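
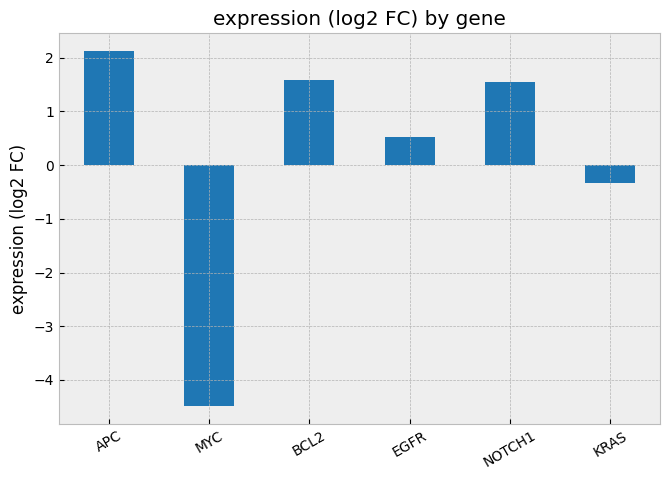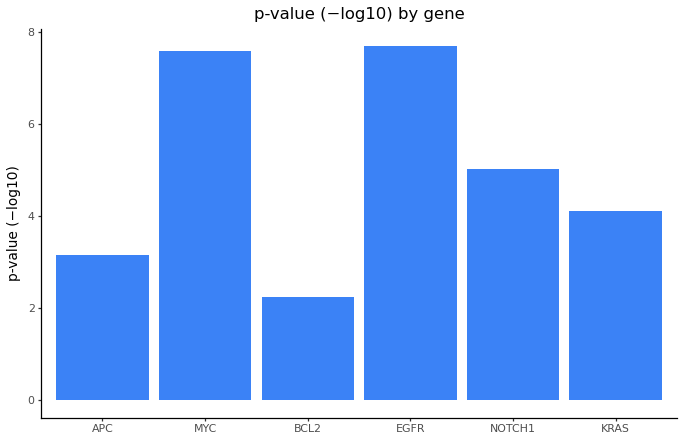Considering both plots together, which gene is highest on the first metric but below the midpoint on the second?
Chart 2 median p-value (−log10) ≈ 5; below-median genes: APC, BCL2, KRAS. Among those, APC has the highest expression (log2 FC) (≈ 2.2).

APC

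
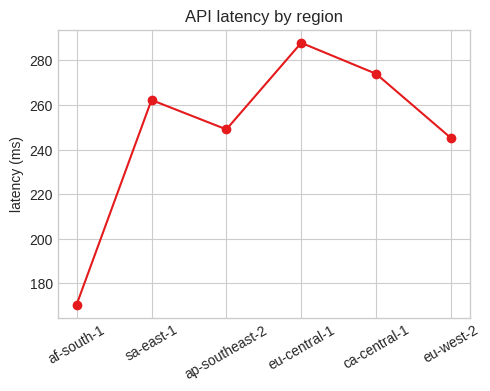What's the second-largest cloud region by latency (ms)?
Top 3: eu-central-1 ≈ 290, ca-central-1 ≈ 270, sa-east-1 ≈ 260.

ca-central-1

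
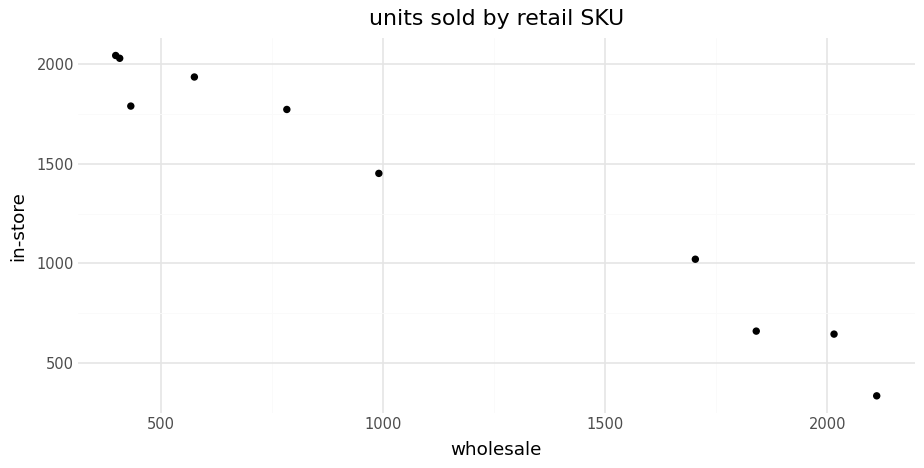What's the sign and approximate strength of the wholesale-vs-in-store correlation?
Points are negatively correlated; strong (|r| ≈ 1.0).

negative, strong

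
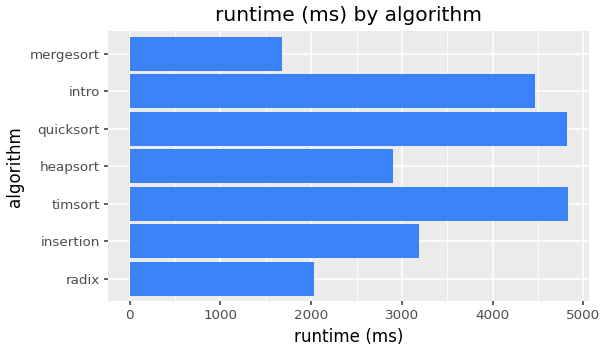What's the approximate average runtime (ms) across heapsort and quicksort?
≈ 4000

(3000 + 5000) / 2 ≈ 4000.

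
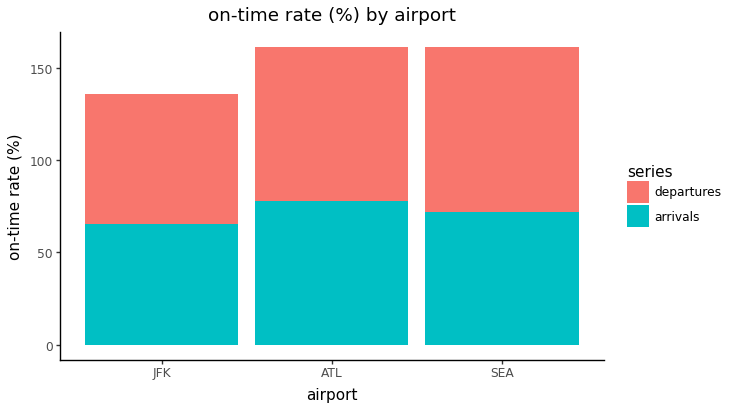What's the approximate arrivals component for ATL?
arrivals top ≈ 80, bottom ≈ 0; segment ≈ 80.

≈ 80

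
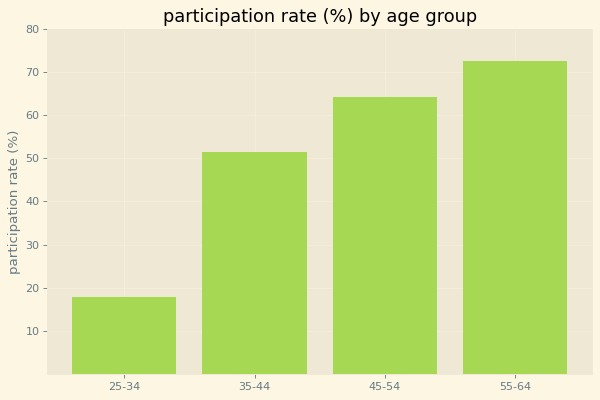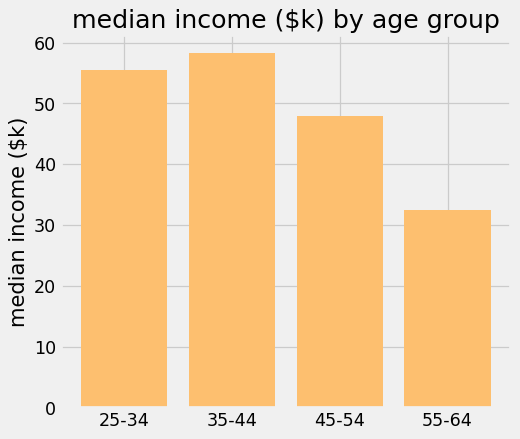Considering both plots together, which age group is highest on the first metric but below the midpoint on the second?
55-64

Chart 2 median median income ($k) ≈ 50; below-median age groups: 45-54, 55-64. Among those, 55-64 has the highest participation rate (%) (≈ 70).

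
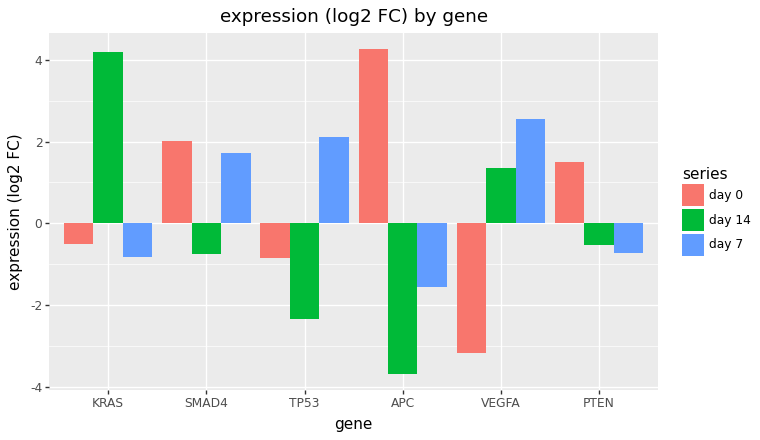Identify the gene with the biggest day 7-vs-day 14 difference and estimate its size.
KRAS, ≈ 5 log2 FC

KRAS: day 7 ≈ -1, day 14 ≈ 4 → gap ≈ 5. Next-largest (TP53) is only ≈ 4.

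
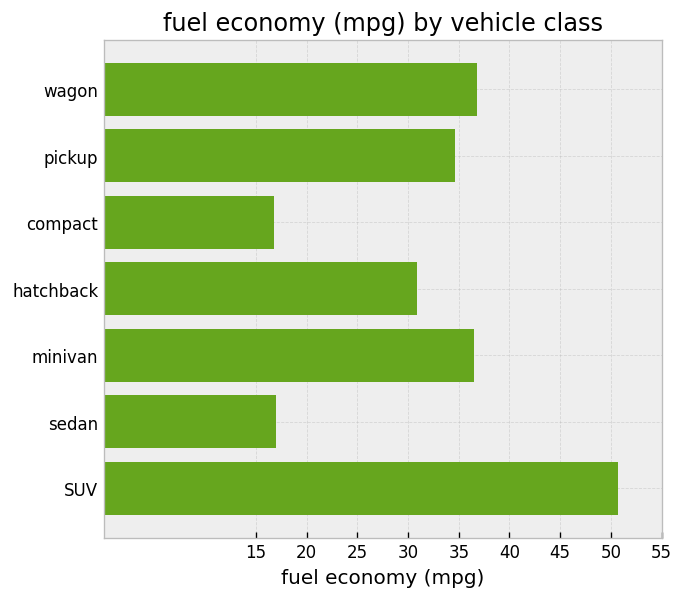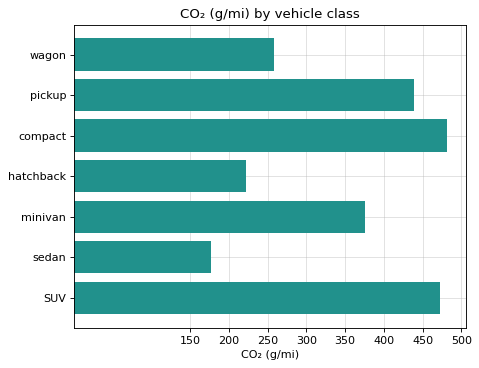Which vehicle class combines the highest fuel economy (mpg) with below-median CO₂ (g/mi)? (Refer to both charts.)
Chart 2 median CO₂ (g/mi) ≈ 400; below-median vehicle classes: wagon, hatchback, sedan. Among those, wagon has the highest fuel economy (mpg) (≈ 35).

wagon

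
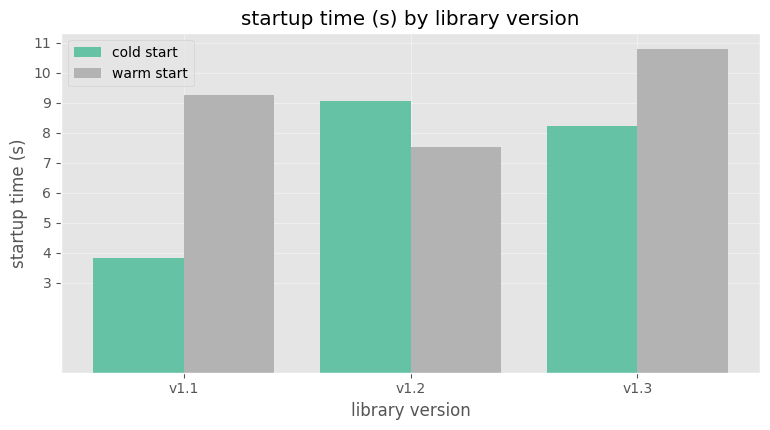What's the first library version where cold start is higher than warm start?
v1.2

v1.1: cold start ≈ 4 vs warm start ≈ 9 (not yet); v1.2: cold start ≈ 9 vs warm start ≈ 8 (first crossover).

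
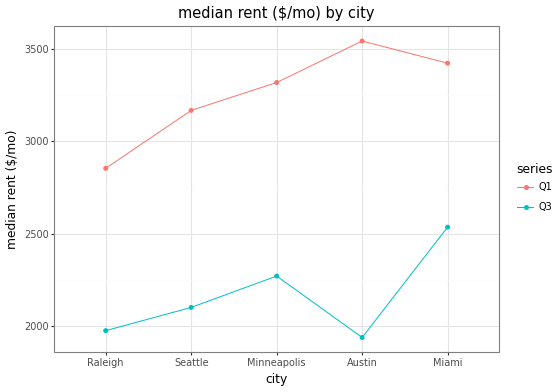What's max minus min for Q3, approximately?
Max Miami ≈ 2600, min Austin ≈ 2000; range ≈ 600.

≈ 600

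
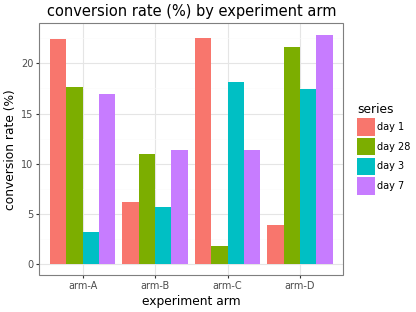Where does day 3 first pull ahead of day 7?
arm-C

arm-B: day 3 ≈ 6 vs day 7 ≈ 12 (not yet); arm-C: day 3 ≈ 18 vs day 7 ≈ 12 (first crossover).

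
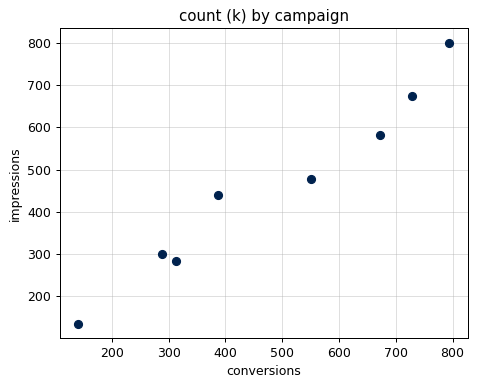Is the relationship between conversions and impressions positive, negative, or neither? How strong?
Points are positively correlated; strong (|r| ≈ 1.0).

positive, strong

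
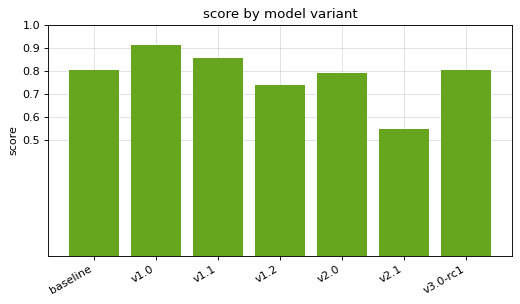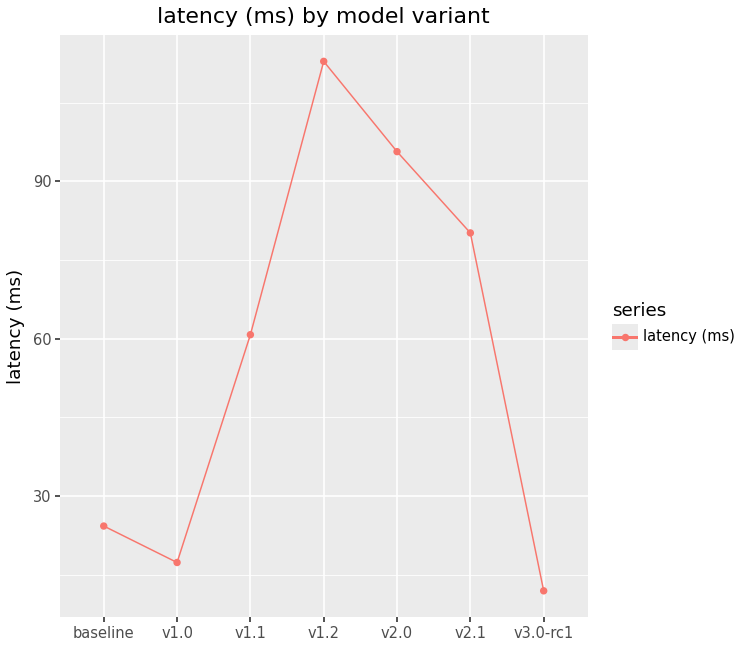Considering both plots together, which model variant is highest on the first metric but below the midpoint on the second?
Chart 2 median latency (ms) ≈ 60; below-median model variants: baseline, v1.0, v3.0-rc1. Among those, v1.0 has the highest score (≈ 0.9).

v1.0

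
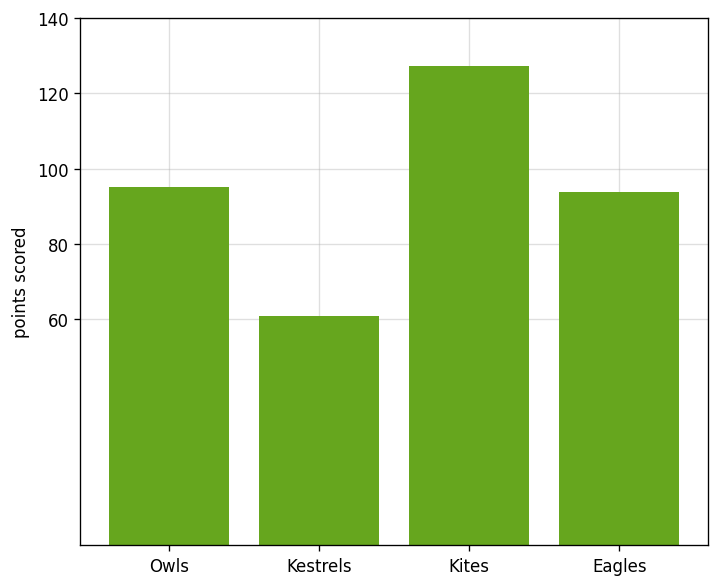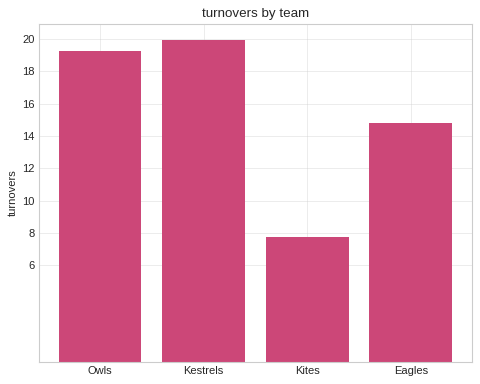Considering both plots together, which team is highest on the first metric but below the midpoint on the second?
Chart 2 median turnovers ≈ 18; below-median teams: Kites, Eagles. Among those, Kites has the highest points scored (≈ 120).

Kites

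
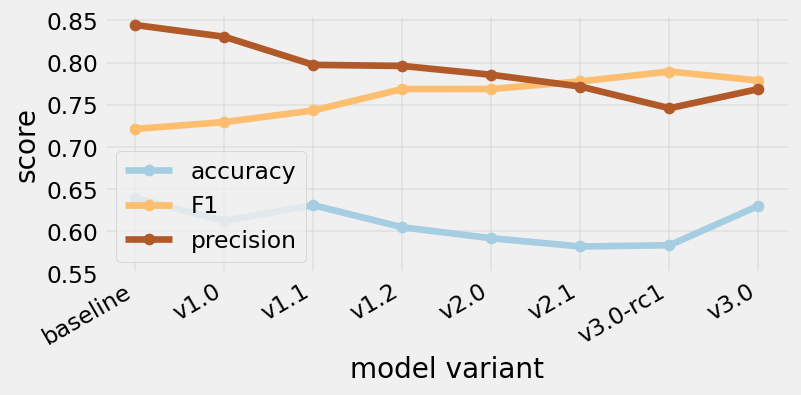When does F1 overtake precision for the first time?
v2.1

v2.0: F1 ≈ 0.75 vs precision ≈ 0.80 (not yet); v2.1: F1 ≈ 0.80 vs precision ≈ 0.75 (first crossover).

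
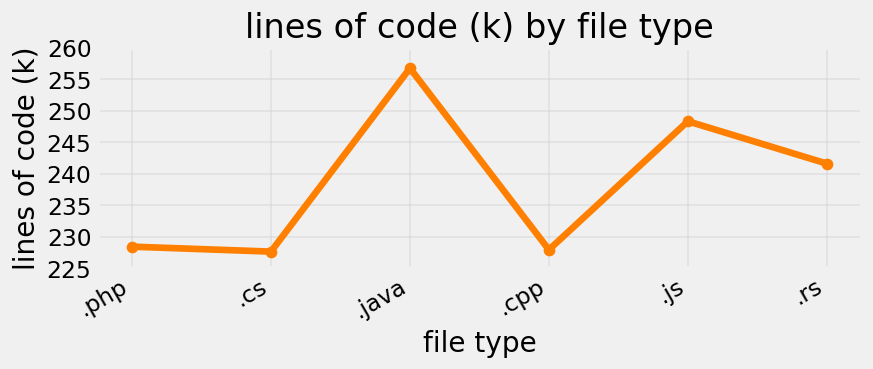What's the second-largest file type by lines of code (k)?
Top 3: .java ≈ 255, .js ≈ 250, .rs ≈ 240.

.js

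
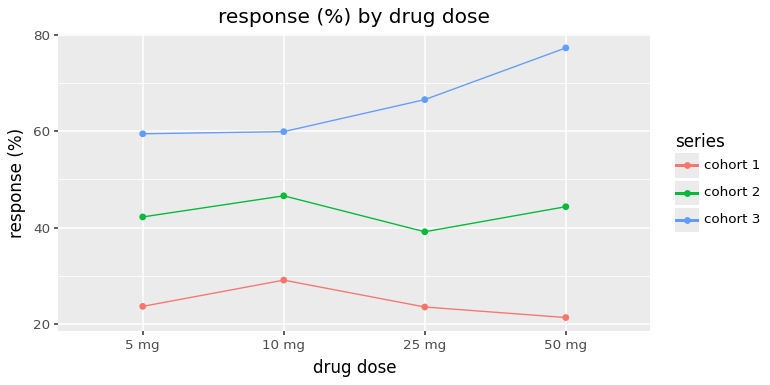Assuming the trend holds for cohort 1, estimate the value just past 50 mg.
Last three: 30, 25, 20 → slope ≈ -5/step → next ≈ 15.

≈ 15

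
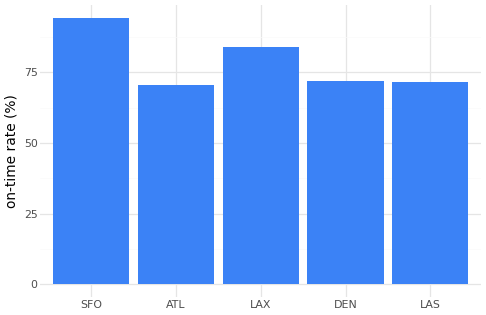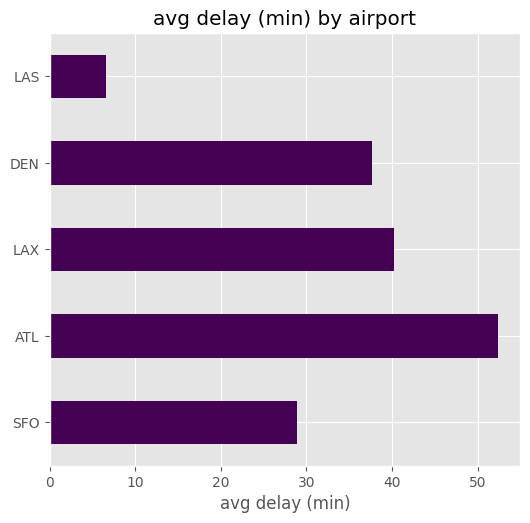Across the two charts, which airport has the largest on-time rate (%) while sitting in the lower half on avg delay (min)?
Chart 2 median avg delay (min) ≈ 40; below-median airports: SFO, LAS. Among those, SFO has the highest on-time rate (%) (≈ 90).

SFO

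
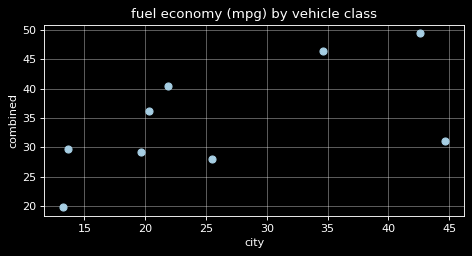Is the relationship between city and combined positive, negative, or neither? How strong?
Points are positively correlated; moderate (|r| ≈ 0.6).

positive, moderate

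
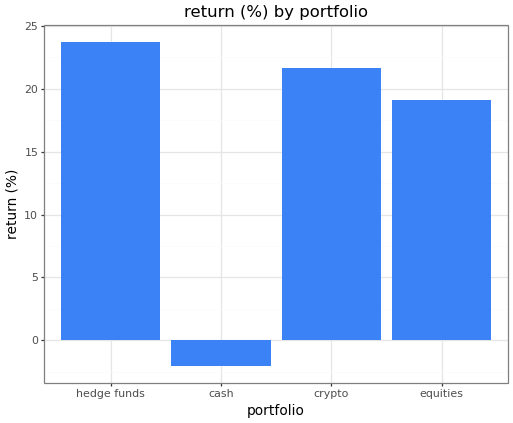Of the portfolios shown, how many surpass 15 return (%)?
3

Above 15: hedge funds, crypto, equities.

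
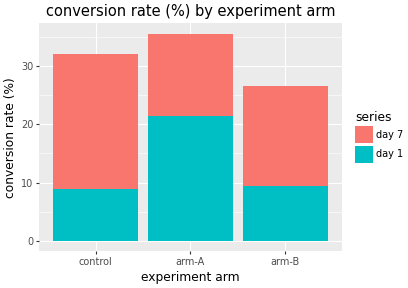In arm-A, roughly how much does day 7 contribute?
≈ 15

day 7 top ≈ 35, bottom ≈ 20; segment ≈ 15.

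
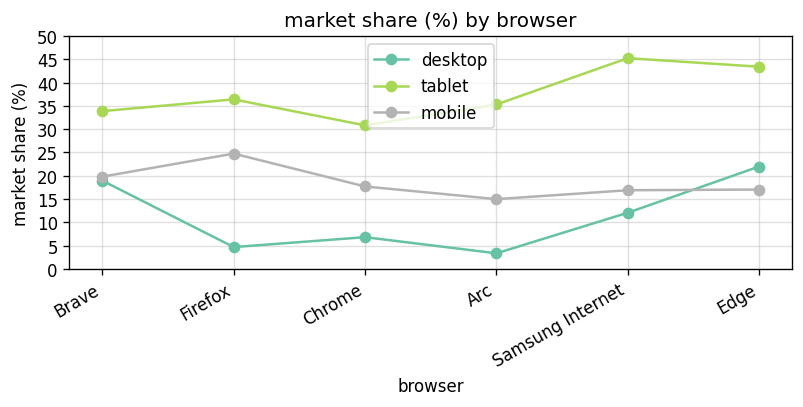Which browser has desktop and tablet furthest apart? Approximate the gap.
Samsung Internet: desktop ≈ 10, tablet ≈ 45 → gap ≈ 35. Next-largest (Arc) is only ≈ 30.

Samsung Internet, ≈ 35 %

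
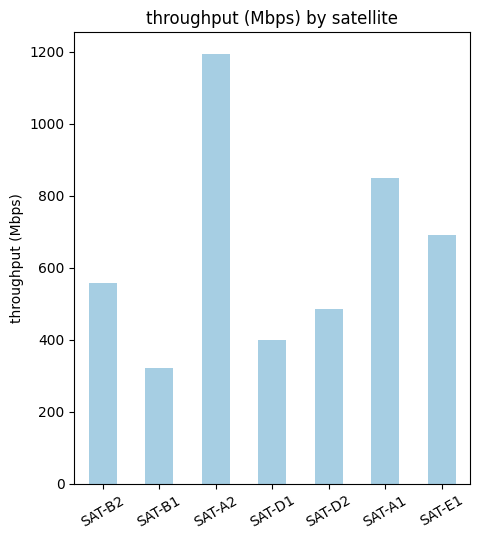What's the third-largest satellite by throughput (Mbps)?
SAT-E1

Top 4: SAT-A2 ≈ 1200, SAT-A1 ≈ 800, SAT-E1 ≈ 700, SAT-B2 ≈ 600.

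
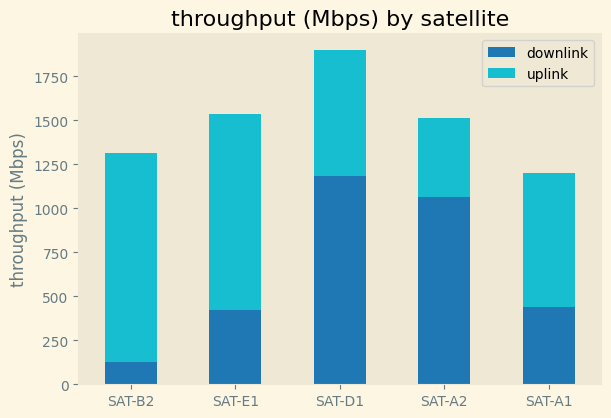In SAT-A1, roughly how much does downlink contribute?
≈ 400

downlink top ≈ 400, bottom ≈ 0; segment ≈ 400.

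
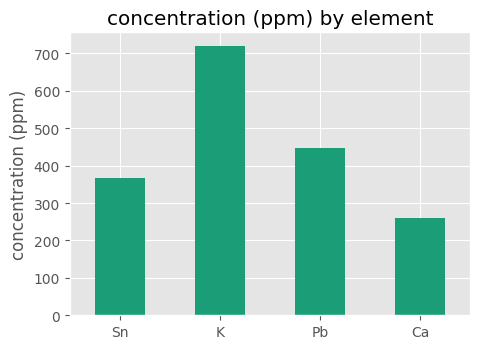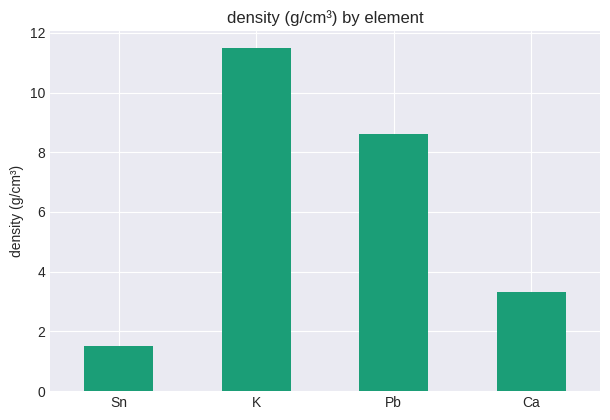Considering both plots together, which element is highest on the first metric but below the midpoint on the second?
Chart 2 median density (g/cm³) ≈ 6; below-median elements: Sn, Ca. Among those, Sn has the highest concentration (ppm) (≈ 400).

Sn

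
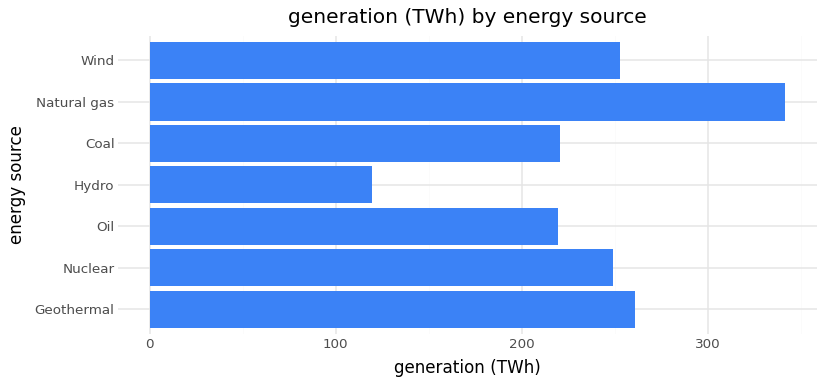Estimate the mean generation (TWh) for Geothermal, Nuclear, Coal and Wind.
(250 + 250 + 200 + 250) / 4 ≈ 238.

≈ 238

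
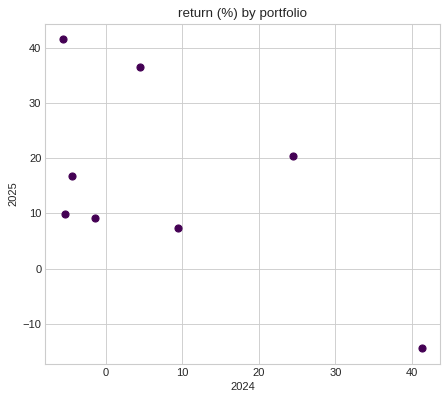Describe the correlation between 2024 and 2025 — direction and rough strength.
Points are negatively correlated; moderate (|r| ≈ 0.6).

negative, moderate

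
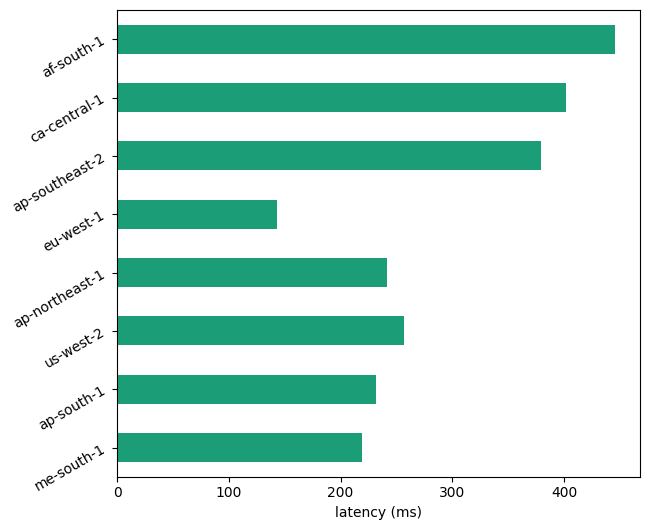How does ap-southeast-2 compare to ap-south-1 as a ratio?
ap-southeast-2 ≈ 400, ap-south-1 ≈ 250; 400/250 ≈ 1.6.

≈ 1.6×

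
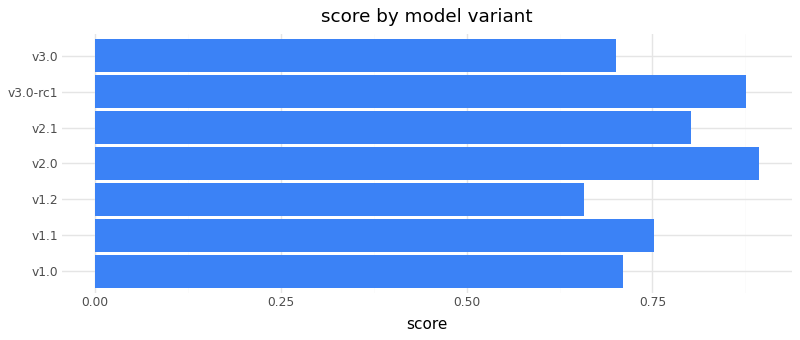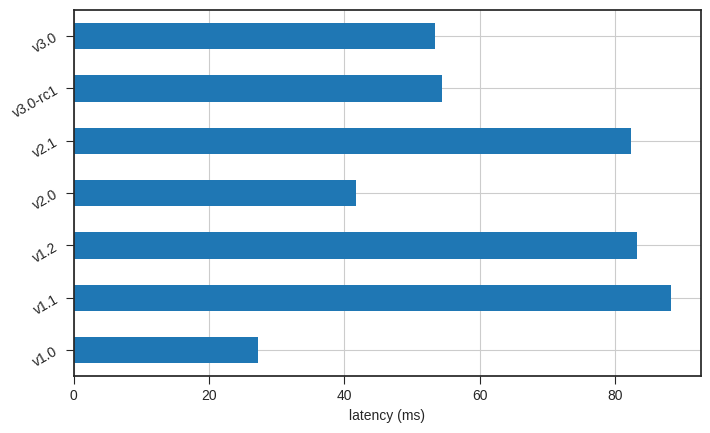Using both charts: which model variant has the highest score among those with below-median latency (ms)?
Chart 2 median latency (ms) ≈ 50; below-median model variants: v1.0, v2.0, v3.0. Among those, v2.0 has the highest score (≈ 0.9).

v2.0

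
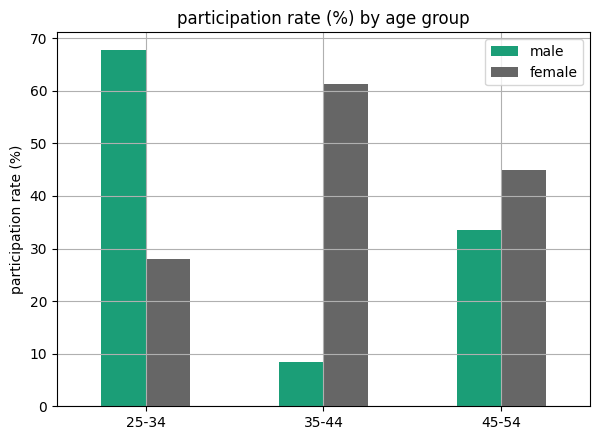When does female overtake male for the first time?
25-34: female ≈ 30 vs male ≈ 70 (not yet); 35-44: female ≈ 60 vs male ≈ 10 (first crossover).

35-44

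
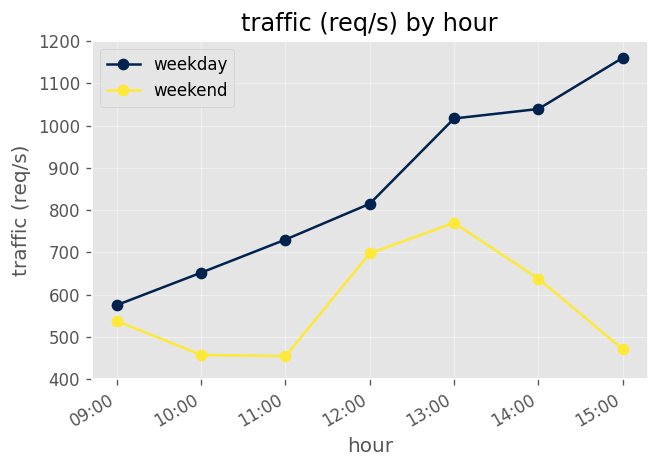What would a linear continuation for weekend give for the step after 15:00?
≈ 350

Last three: 800, 600, 500 → slope ≈ -150/step → next ≈ 350.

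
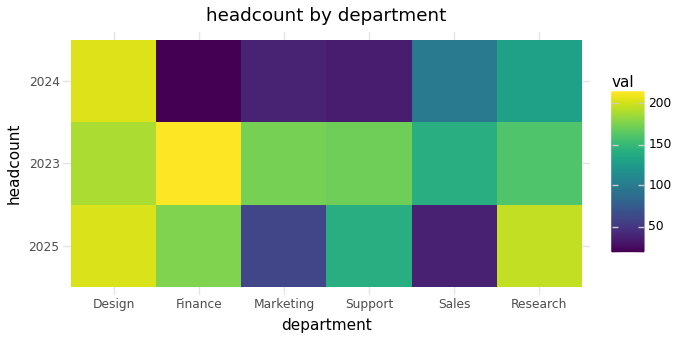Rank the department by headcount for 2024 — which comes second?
Top 3 for 2024: Design ≈ 200, Research ≈ 140, Sales ≈ 100.

Research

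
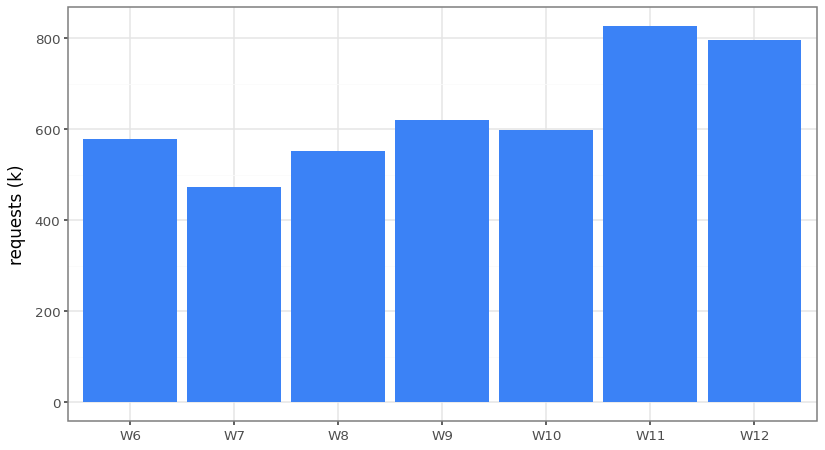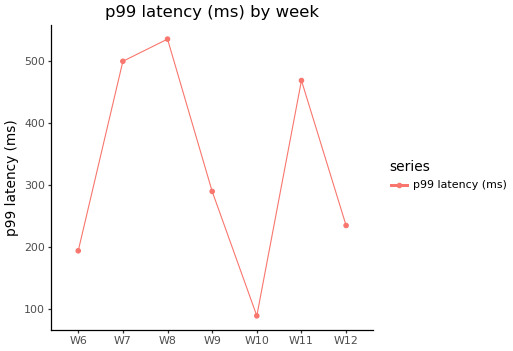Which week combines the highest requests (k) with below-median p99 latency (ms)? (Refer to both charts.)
W12

Chart 2 median p99 latency (ms) ≈ 300; below-median weeks: W6, W10, W12. Among those, W12 has the highest requests (k) (≈ 800).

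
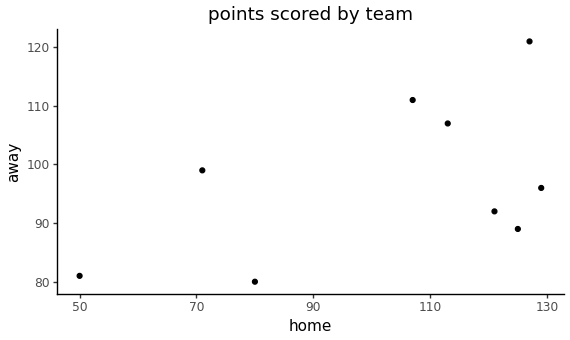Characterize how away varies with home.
positive, moderate

Points are positively correlated; moderate (|r| ≈ 0.5).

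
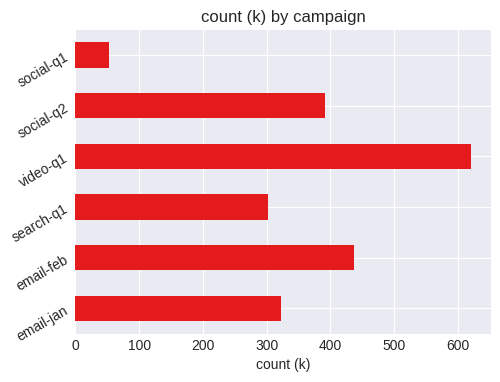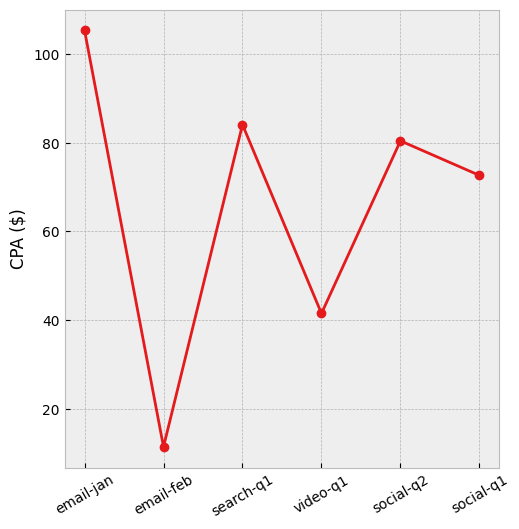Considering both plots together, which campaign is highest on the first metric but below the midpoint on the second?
video-q1

Chart 2 median CPA ($) ≈ 80; below-median campaigns: email-feb, video-q1, social-q1. Among those, video-q1 has the highest count (k) (≈ 600).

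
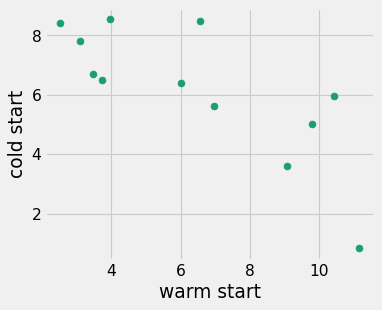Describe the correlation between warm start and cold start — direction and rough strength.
Points are negatively correlated; strong (|r| ≈ 0.8).

negative, strong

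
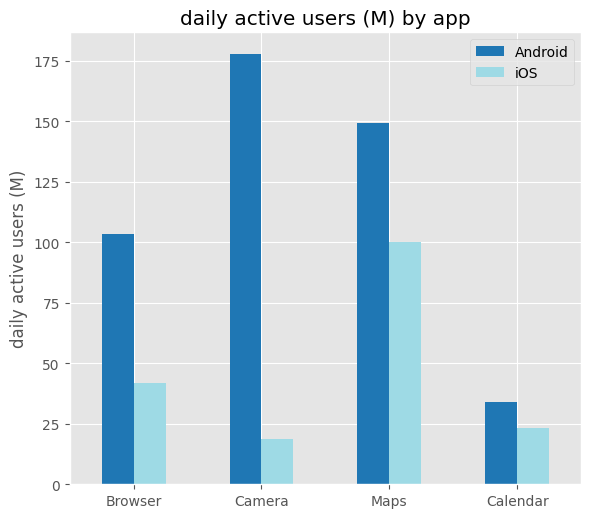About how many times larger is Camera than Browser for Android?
≈ 1.8×

Camera ≈ 180, Browser ≈ 100; 180/100 ≈ 1.8.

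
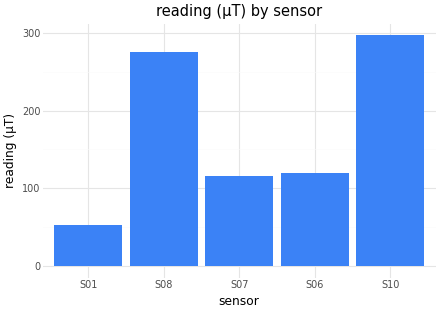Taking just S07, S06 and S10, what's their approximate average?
(125 + 125 + 300) / 3 ≈ 183.

≈ 183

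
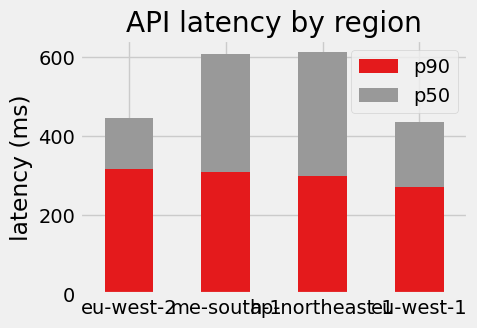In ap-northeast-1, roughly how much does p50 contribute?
p50 top ≈ 600, bottom ≈ 300; segment ≈ 300.

≈ 300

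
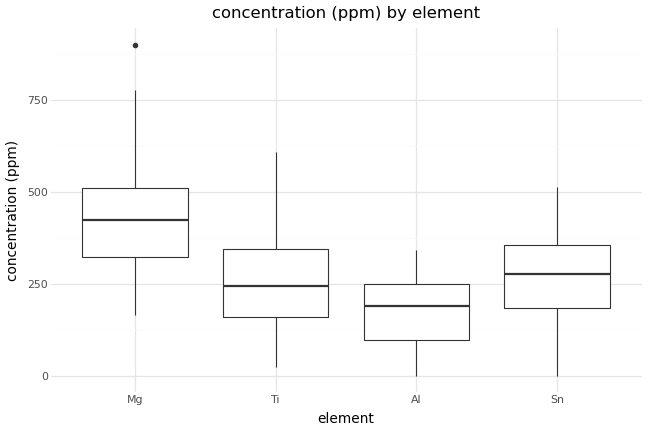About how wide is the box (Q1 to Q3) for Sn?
≈ 175

Q3 ≈ 350, Q1 ≈ 175; IQR ≈ 175.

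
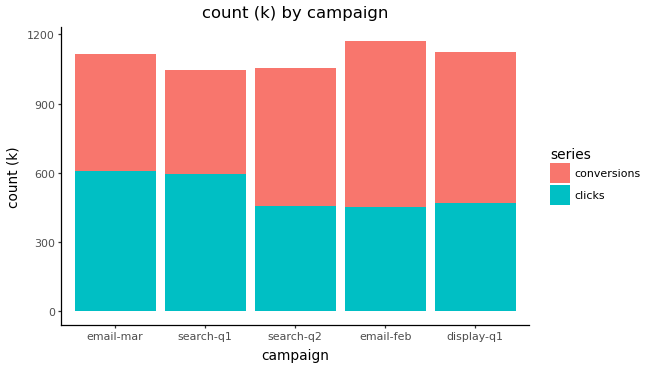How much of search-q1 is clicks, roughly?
clicks top ≈ 600, bottom ≈ 0; segment ≈ 600.

≈ 600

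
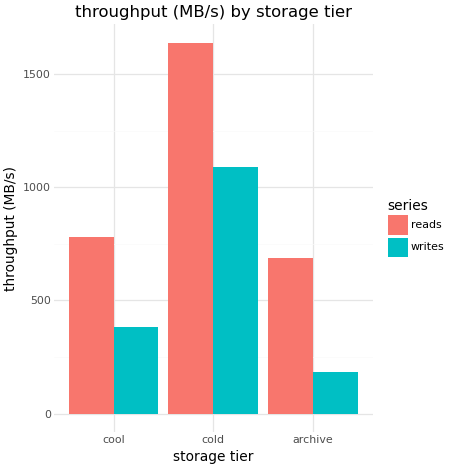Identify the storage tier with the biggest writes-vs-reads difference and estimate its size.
cold, ≈ 600 MB/s

cold: writes ≈ 1000, reads ≈ 1600 → gap ≈ 600. Next-largest (archive) is only ≈ 400.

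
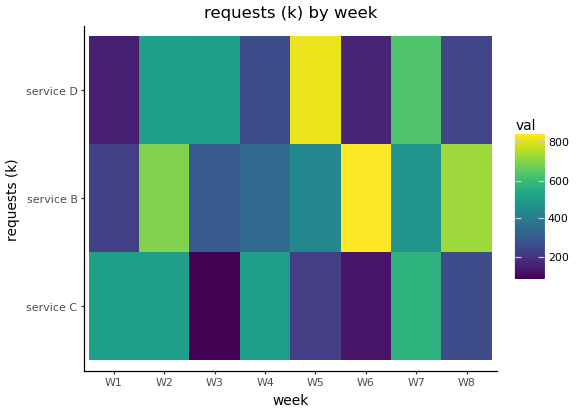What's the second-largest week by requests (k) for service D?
W7

Top 3 for service D: W5 ≈ 800, W7 ≈ 600, W2 ≈ 500.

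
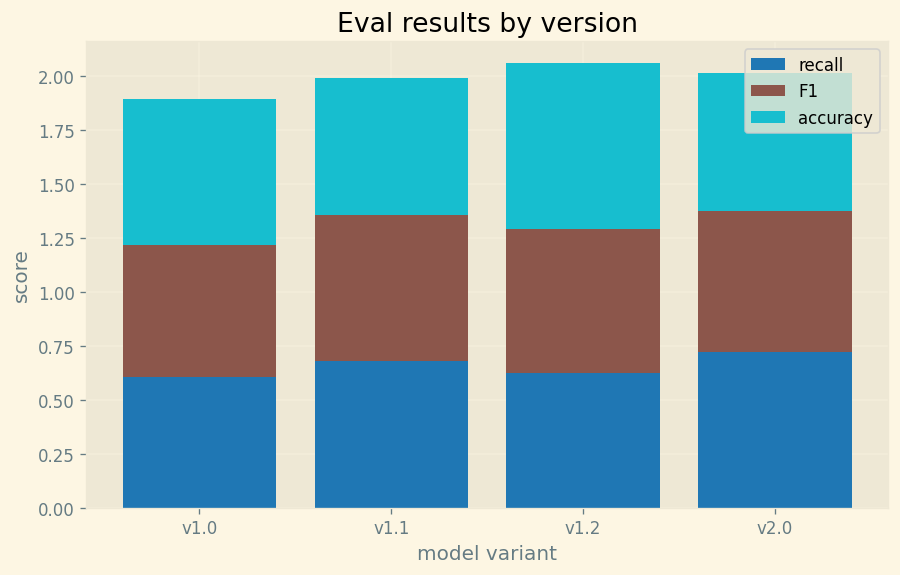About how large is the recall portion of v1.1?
≈ 0.6

recall top ≈ 0.6, bottom ≈ 0.0; segment ≈ 0.6.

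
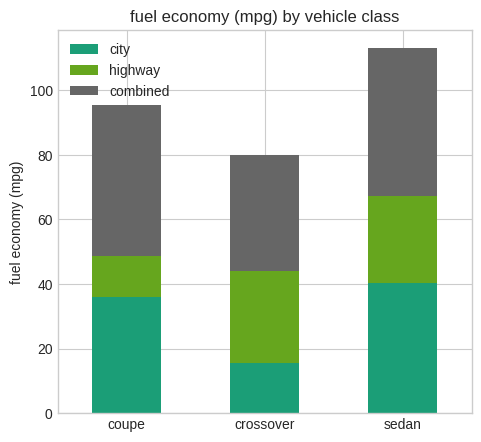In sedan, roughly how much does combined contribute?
combined top ≈ 110, bottom ≈ 70; segment ≈ 40.

≈ 40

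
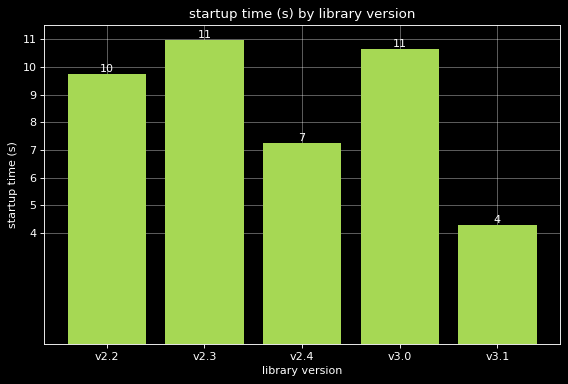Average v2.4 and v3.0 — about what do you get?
(7 + 11) / 2 ≈ 9.

≈ 9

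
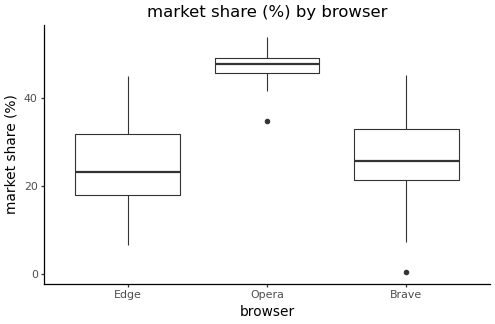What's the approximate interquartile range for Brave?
≈ 10

Q3 ≈ 32, Q1 ≈ 22; IQR ≈ 10.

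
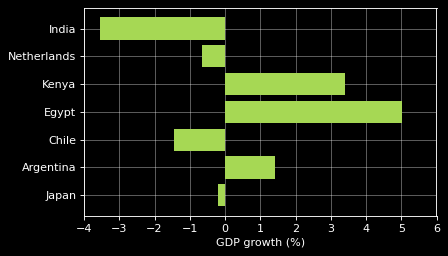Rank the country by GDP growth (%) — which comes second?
Kenya

Top 3: Egypt ≈ 5, Kenya ≈ 3, Argentina ≈ 1.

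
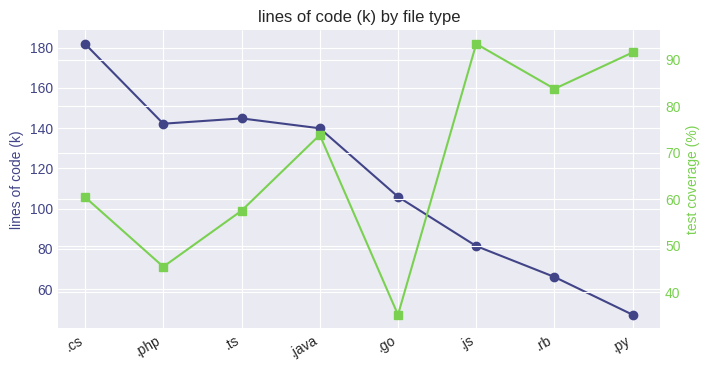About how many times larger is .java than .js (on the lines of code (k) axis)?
.java ≈ 140, .js ≈ 80; 140/80 ≈ 1.75.

≈ 1.75×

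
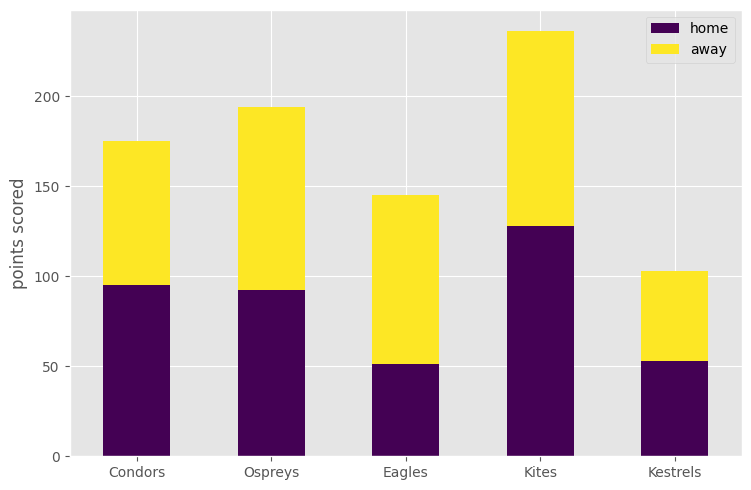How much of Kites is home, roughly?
home top ≈ 120, bottom ≈ 0; segment ≈ 120.

≈ 120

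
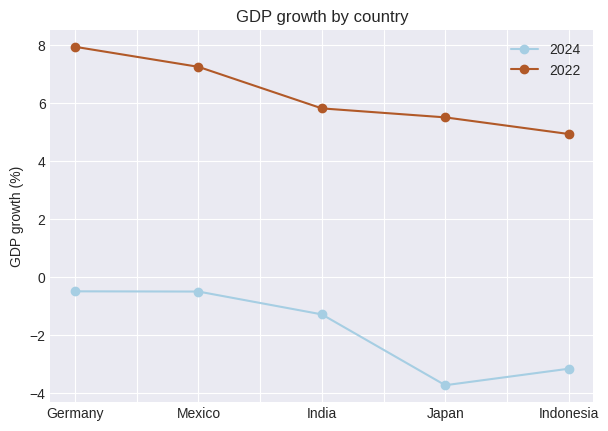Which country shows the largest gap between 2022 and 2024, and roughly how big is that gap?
Japan, ≈ 9 %

Japan: 2022 ≈ 5, 2024 ≈ -4 → gap ≈ 9. Next-largest (Germany) is only ≈ 8.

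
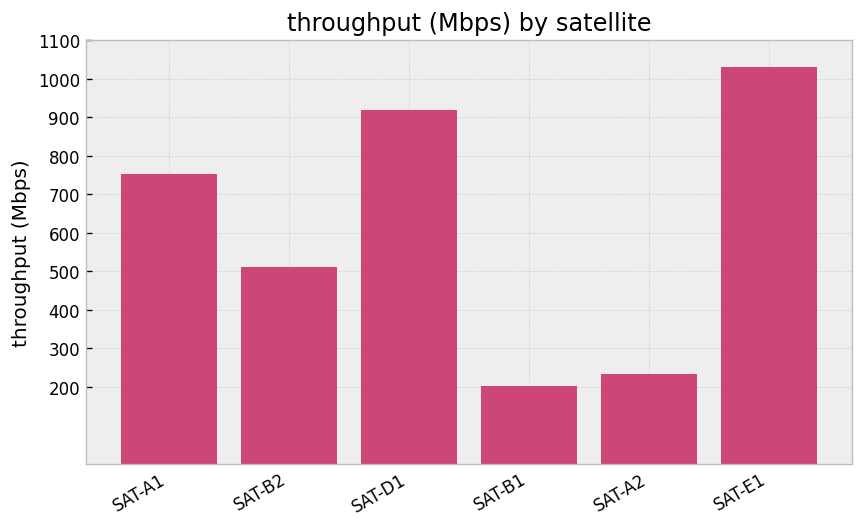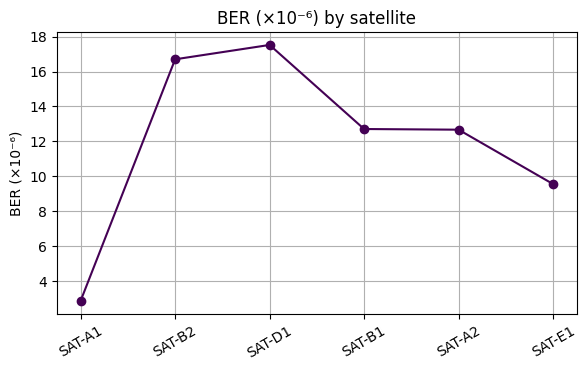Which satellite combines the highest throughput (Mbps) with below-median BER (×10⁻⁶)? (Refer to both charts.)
Chart 2 median BER (×10⁻⁶) ≈ 12; below-median satellites: SAT-A1, SAT-A2, SAT-E1. Among those, SAT-E1 has the highest throughput (Mbps) (≈ 1000).

SAT-E1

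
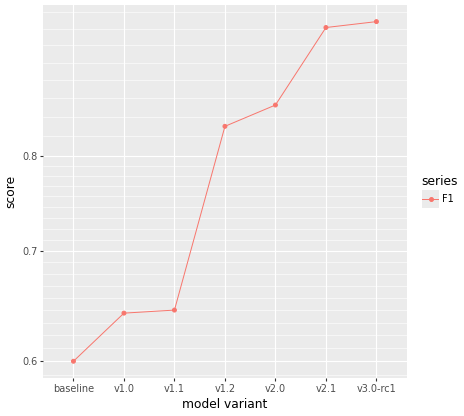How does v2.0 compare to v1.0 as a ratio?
v2.0 ≈ 0.85, v1.0 ≈ 0.65; 0.85/0.65 ≈ 1.31.

≈ 1.31×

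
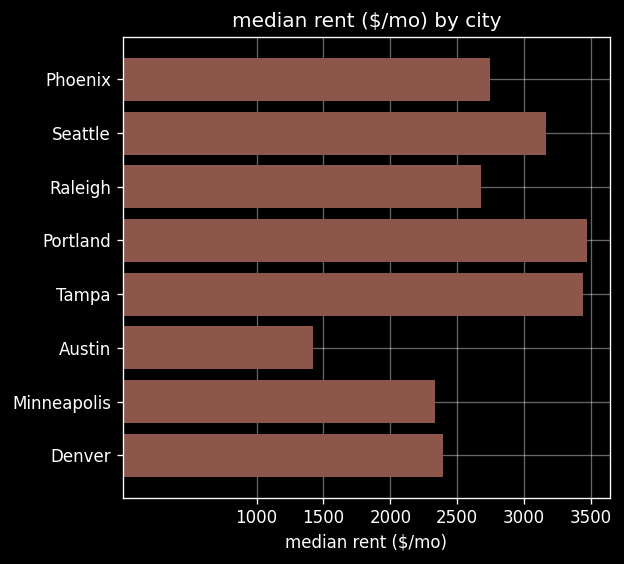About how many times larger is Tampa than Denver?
Tampa ≈ 3500, Denver ≈ 2500; 3500/2500 ≈ 1.4.

≈ 1.4×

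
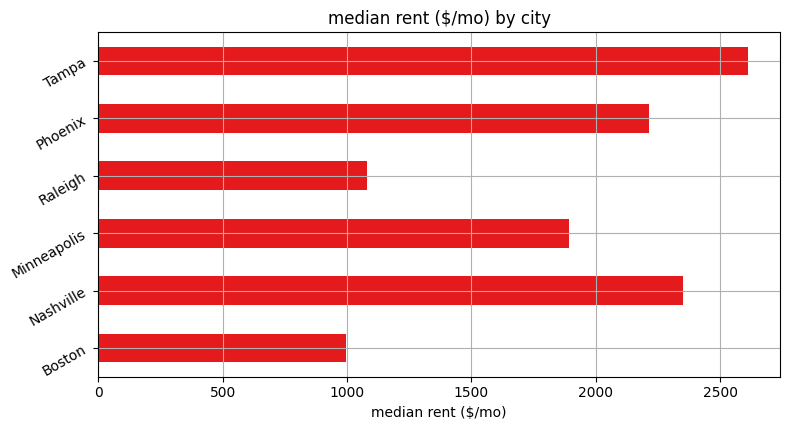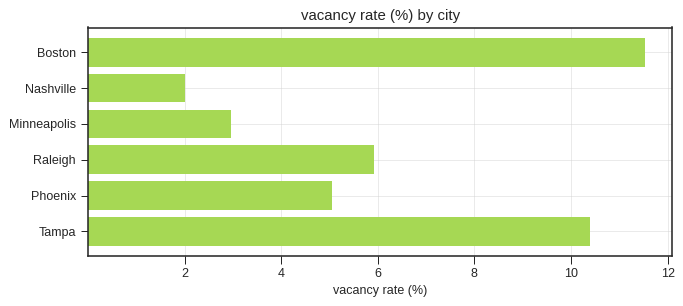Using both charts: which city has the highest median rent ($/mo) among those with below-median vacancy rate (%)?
Nashville

Chart 2 median vacancy rate (%) ≈ 6; below-median cities: Nashville, Minneapolis, Phoenix. Among those, Nashville has the highest median rent ($/mo) (≈ 2500).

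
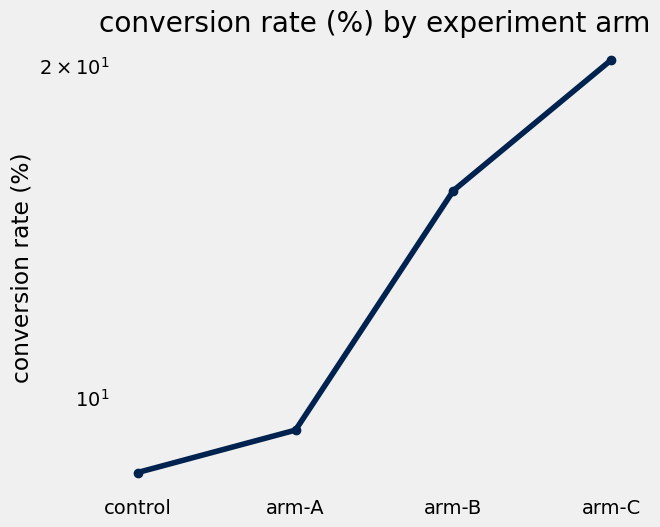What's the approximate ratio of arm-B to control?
arm-B ≈ 15, control ≈ 9; 15/9 ≈ 1.67.

≈ 1.67×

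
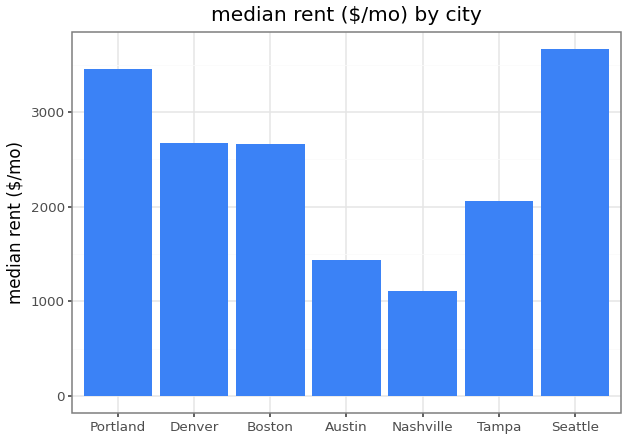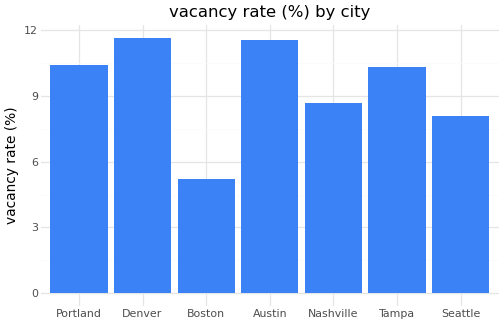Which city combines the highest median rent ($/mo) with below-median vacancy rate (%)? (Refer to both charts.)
Chart 2 median vacancy rate (%) ≈ 10; below-median cities: Boston, Nashville, Seattle. Among those, Seattle has the highest median rent ($/mo) (≈ 3500).

Seattle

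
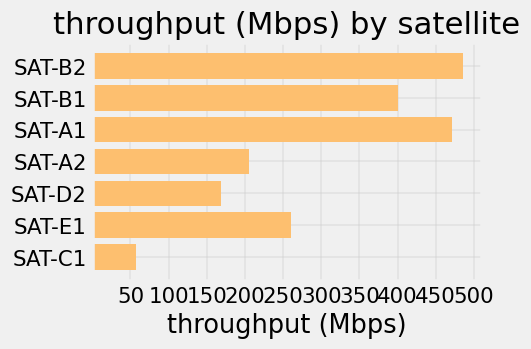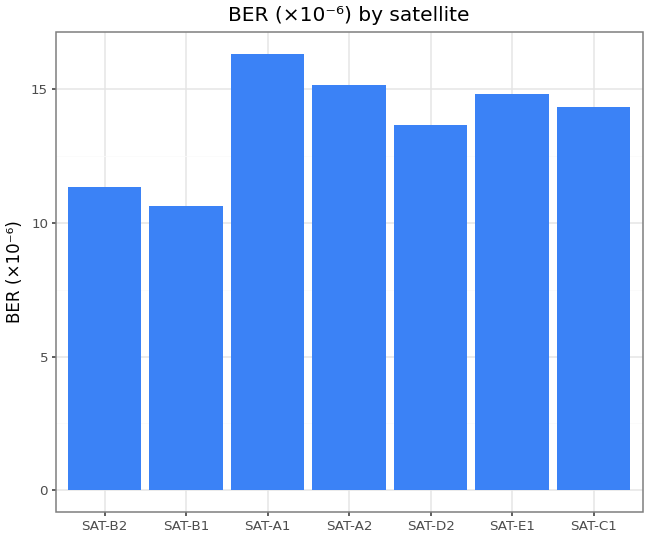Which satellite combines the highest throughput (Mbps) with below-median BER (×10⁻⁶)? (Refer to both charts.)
SAT-B2

Chart 2 median BER (×10⁻⁶) ≈ 14; below-median satellites: SAT-B2, SAT-B1, SAT-D2. Among those, SAT-B2 has the highest throughput (Mbps) (≈ 500).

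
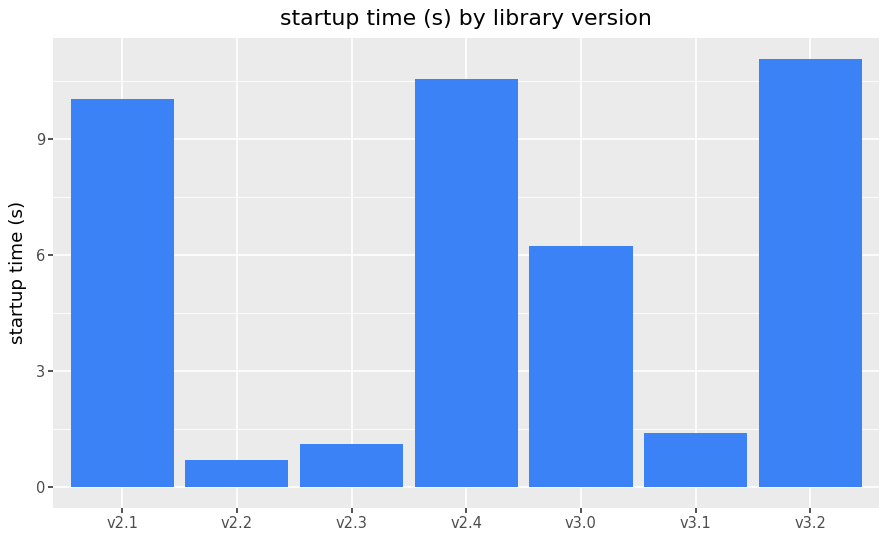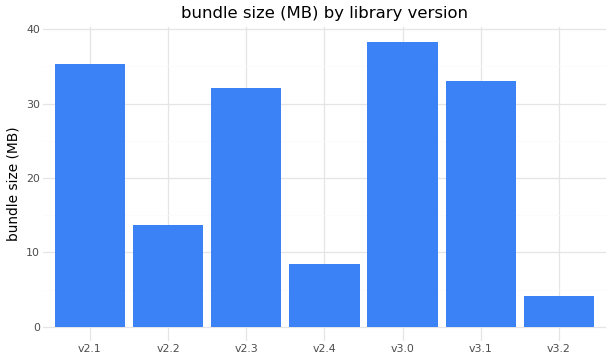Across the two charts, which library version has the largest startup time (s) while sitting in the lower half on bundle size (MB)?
Chart 2 median bundle size (MB) ≈ 30; below-median library versions: v2.2, v2.4, v3.2. Among those, v3.2 has the highest startup time (s) (≈ 12).

v3.2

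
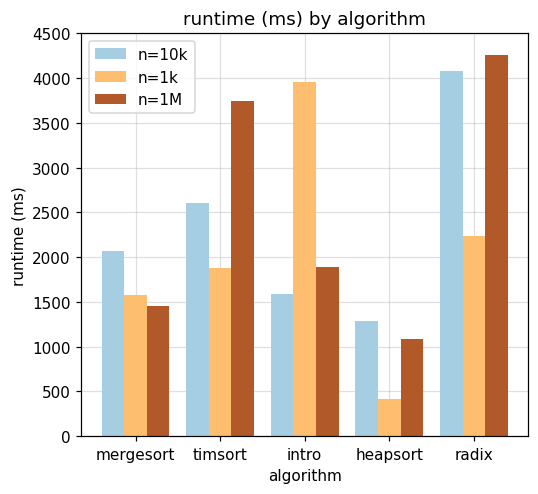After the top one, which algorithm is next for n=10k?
Top 3 for n=10k: radix ≈ 4000, timsort ≈ 2500, mergesort ≈ 2000.

timsort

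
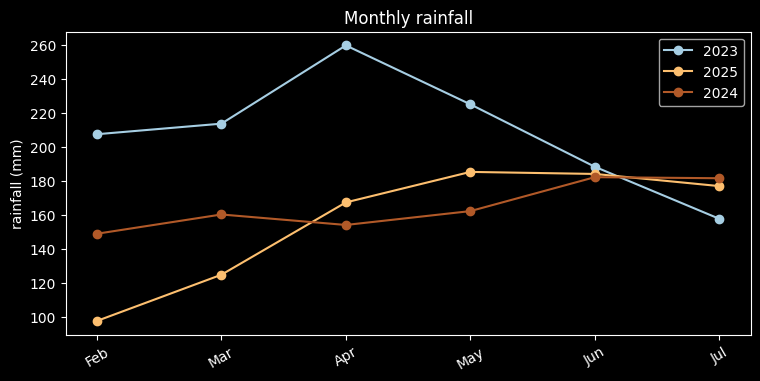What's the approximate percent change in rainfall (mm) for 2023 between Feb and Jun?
Feb ≈ 200, Jun ≈ 180; (180 − 200) / 200 ≈ -10%.

≈ -10%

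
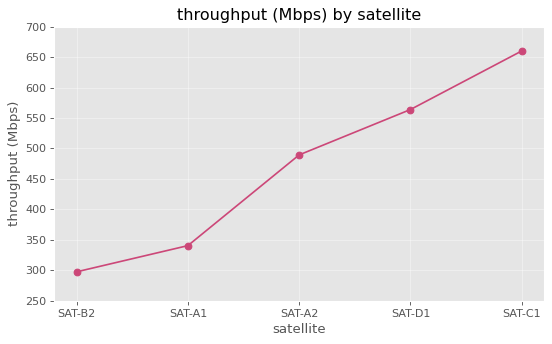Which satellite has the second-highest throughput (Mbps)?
SAT-D1

Top 3: SAT-C1 ≈ 650, SAT-D1 ≈ 550, SAT-A2 ≈ 500.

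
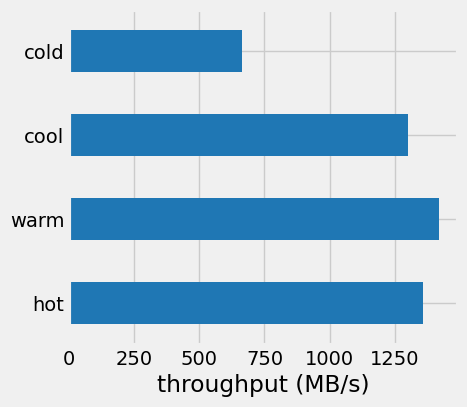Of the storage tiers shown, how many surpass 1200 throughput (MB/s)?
3

Above 1200: hot, warm, cool.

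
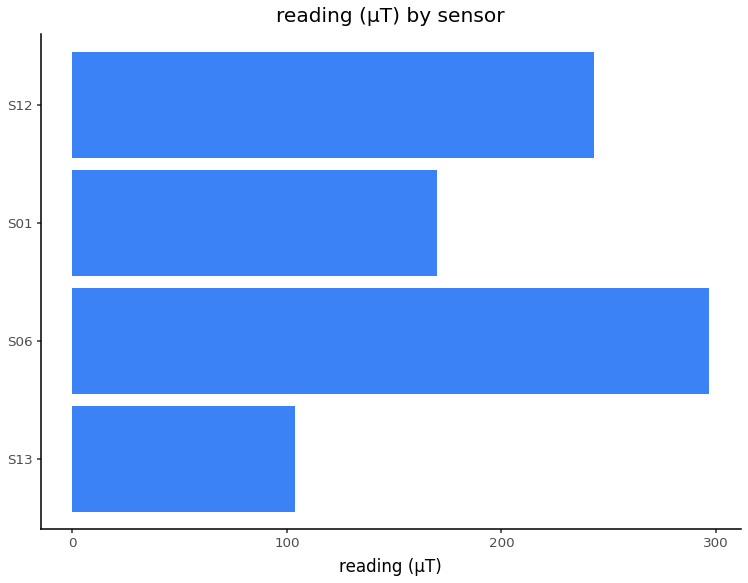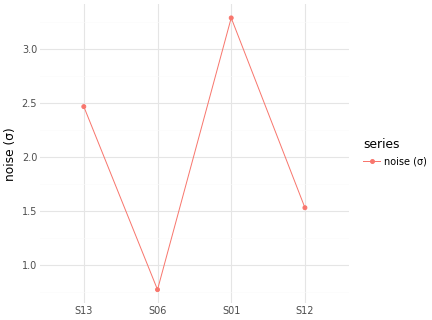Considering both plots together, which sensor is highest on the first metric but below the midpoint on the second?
Chart 2 median noise (σ) ≈ 2; below-median sensors: S06, S12. Among those, S06 has the highest reading (µT) (≈ 300).

S06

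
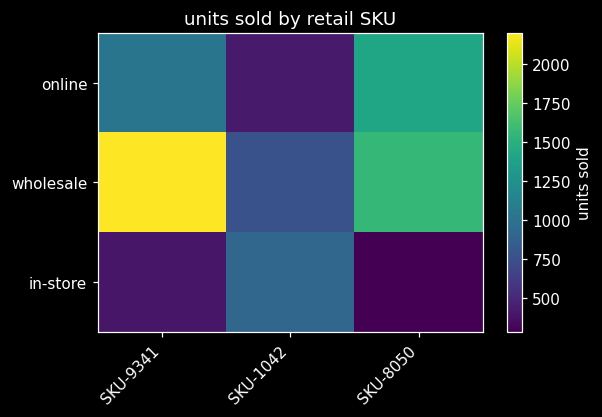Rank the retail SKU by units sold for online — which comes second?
Top 3 for online: SKU-8050 ≈ 1400, SKU-9341 ≈ 1000, SKU-1042 ≈ 400.

SKU-9341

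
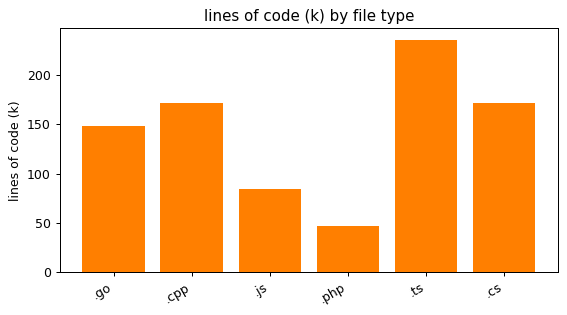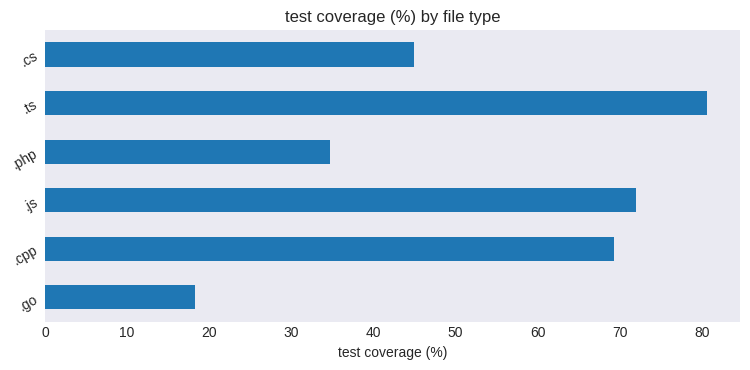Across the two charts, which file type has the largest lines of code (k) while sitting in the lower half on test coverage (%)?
.cs

Chart 2 median test coverage (%) ≈ 60; below-median file types: .go, .php, .cs. Among those, .cs has the highest lines of code (k) (≈ 175).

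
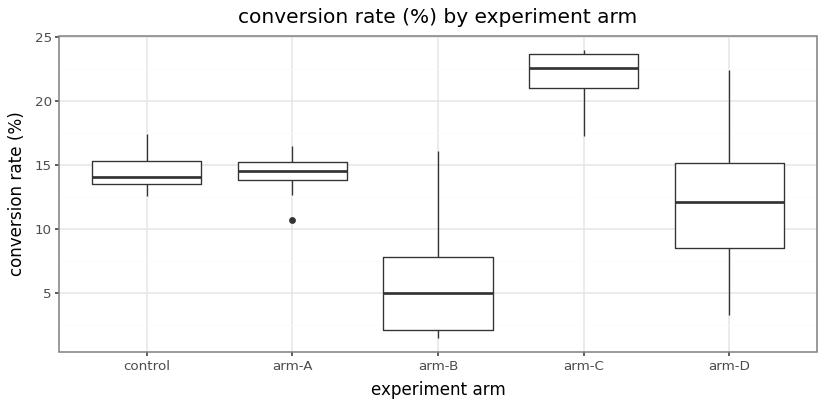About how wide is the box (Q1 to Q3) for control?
≈ 2

Q3 ≈ 16, Q1 ≈ 14; IQR ≈ 2.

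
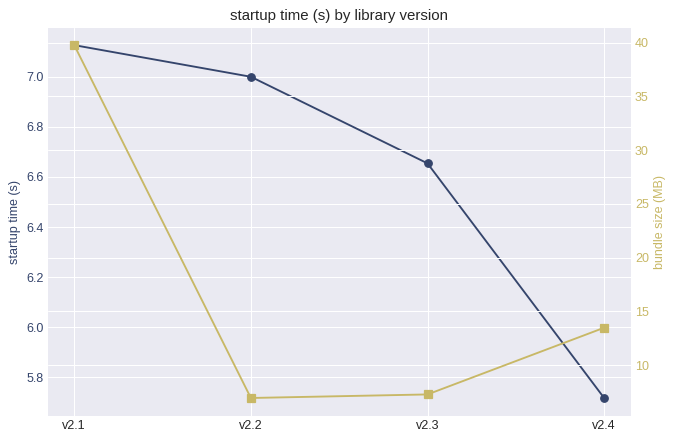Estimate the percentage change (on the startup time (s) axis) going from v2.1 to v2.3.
≈ -8.3%

v2.1 ≈ 7.2, v2.3 ≈ 6.6; (6.6 − 7.2) / 7.2 ≈ -8.3%.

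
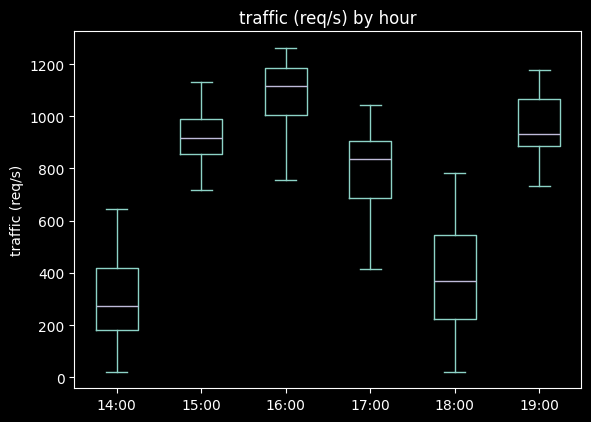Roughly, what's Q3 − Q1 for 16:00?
Q3 ≈ 1200, Q1 ≈ 1000; IQR ≈ 200.

≈ 200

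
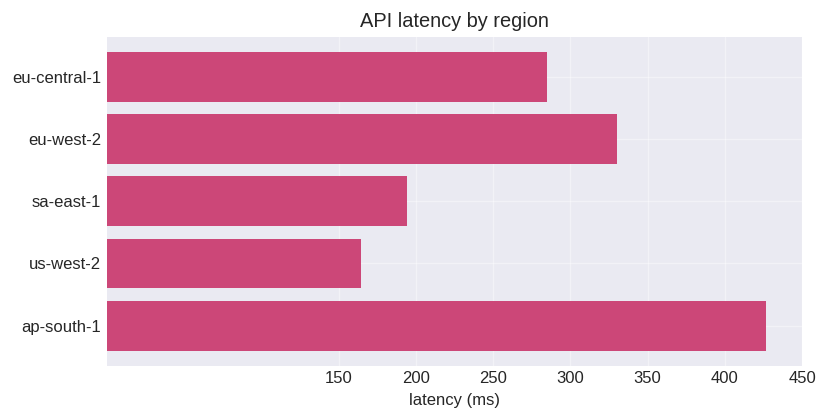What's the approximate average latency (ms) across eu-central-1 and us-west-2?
(300 + 150) / 2 ≈ 225.

≈ 225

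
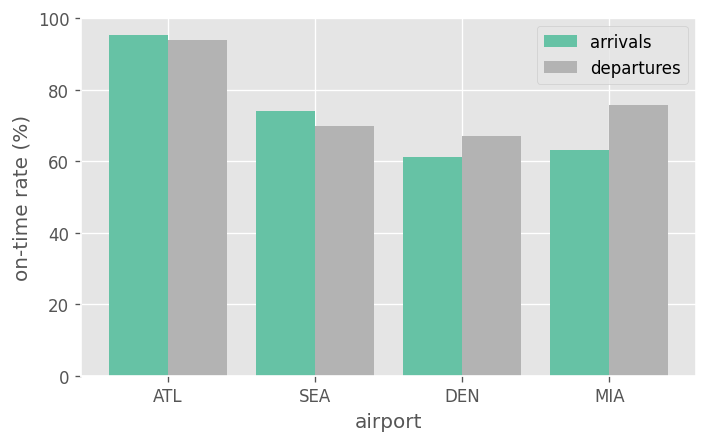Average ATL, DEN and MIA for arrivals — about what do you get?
(100 + 60 + 60) / 3 ≈ 73.

≈ 73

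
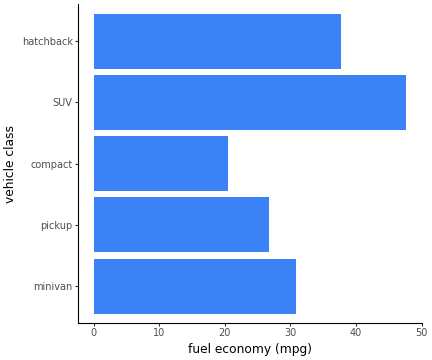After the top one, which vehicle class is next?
hatchback

Top 3: SUV ≈ 50, hatchback ≈ 40, minivan ≈ 30.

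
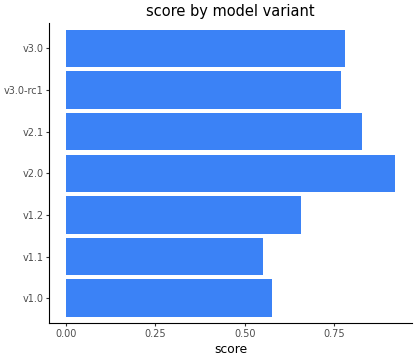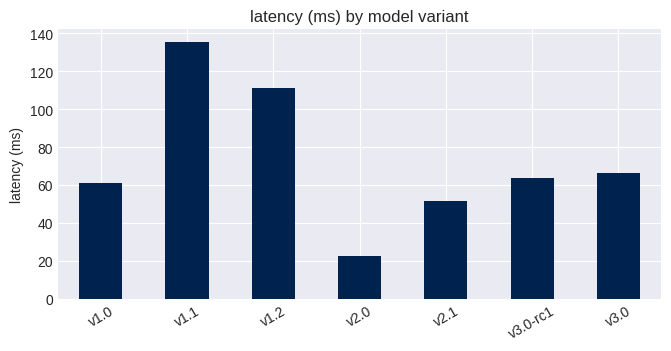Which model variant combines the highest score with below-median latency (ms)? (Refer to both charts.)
Chart 2 median latency (ms) ≈ 60; below-median model variants: v1.0, v2.0, v2.1. Among those, v2.0 has the highest score (≈ 0.9).

v2.0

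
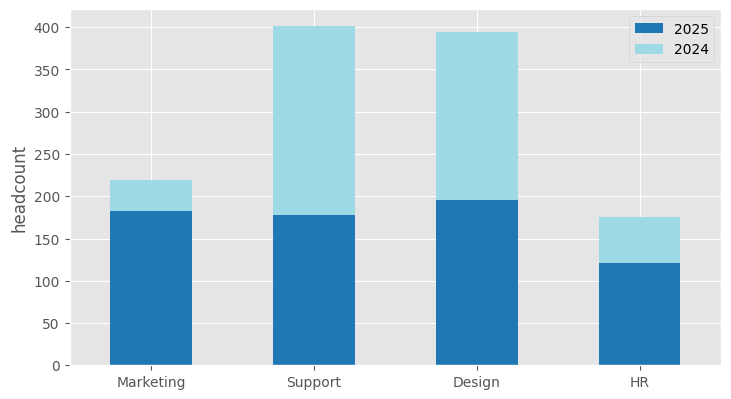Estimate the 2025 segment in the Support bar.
2025 top ≈ 200, bottom ≈ 0; segment ≈ 200.

≈ 200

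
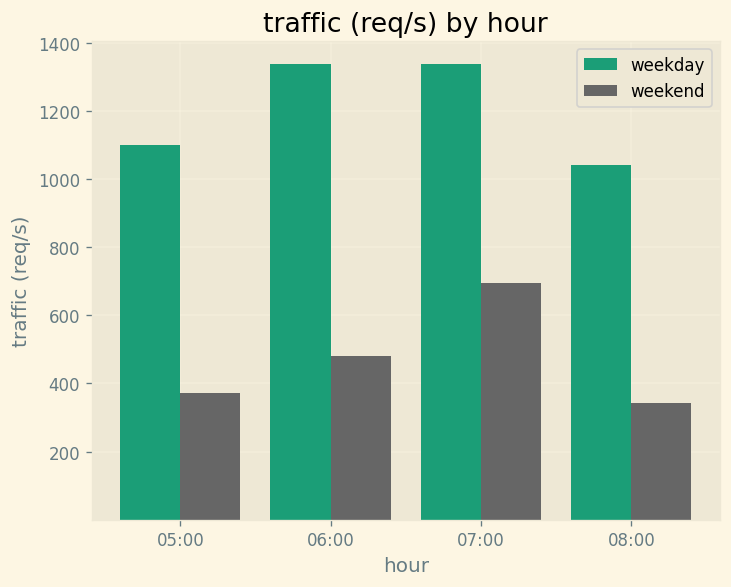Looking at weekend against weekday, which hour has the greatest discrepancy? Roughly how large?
06:00: weekend ≈ 400, weekday ≈ 1400 → gap ≈ 1000. Next-largest (05:00) is only ≈ 600.

06:00, ≈ 1000 req/s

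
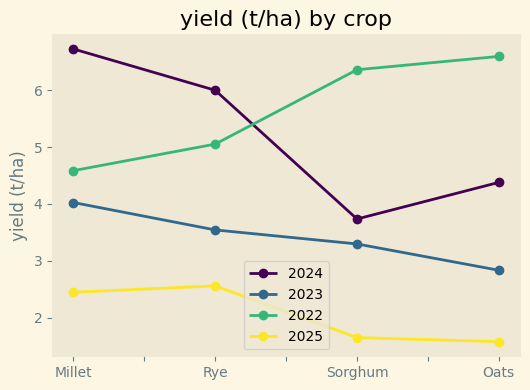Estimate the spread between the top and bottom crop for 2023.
≈ 1.0

Max Millet ≈ 4.0, min Oats ≈ 3.0; range ≈ 1.0.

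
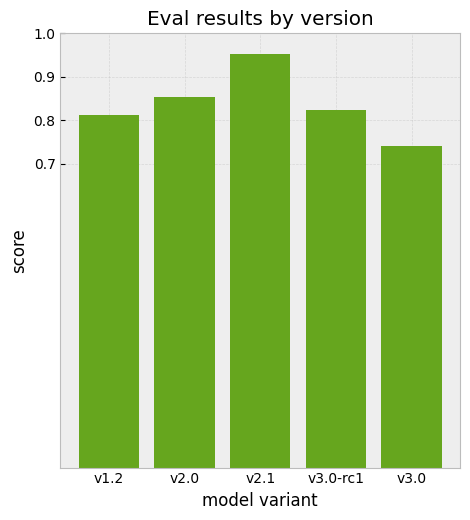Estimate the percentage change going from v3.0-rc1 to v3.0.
v3.0-rc1 ≈ 0.8, v3.0 ≈ 0.7; (0.7 − 0.8) / 0.8 ≈ -12.5%.

≈ -12.5%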